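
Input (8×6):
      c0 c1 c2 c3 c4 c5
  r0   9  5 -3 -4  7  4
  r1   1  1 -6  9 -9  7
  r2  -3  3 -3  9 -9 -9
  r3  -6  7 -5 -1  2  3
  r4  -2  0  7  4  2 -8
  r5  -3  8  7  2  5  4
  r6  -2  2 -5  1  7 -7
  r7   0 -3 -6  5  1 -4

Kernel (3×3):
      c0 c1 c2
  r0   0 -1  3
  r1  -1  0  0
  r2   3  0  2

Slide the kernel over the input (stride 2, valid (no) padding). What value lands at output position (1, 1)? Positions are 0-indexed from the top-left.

-6

The receptive field on the input at this output position is [-3 9 -9 / -5 -1 2 / 7 4 2]. Elementwise product with the kernel and sum: 9·-1 + -9·3 + -5·-1 + 7·3 + 2·2.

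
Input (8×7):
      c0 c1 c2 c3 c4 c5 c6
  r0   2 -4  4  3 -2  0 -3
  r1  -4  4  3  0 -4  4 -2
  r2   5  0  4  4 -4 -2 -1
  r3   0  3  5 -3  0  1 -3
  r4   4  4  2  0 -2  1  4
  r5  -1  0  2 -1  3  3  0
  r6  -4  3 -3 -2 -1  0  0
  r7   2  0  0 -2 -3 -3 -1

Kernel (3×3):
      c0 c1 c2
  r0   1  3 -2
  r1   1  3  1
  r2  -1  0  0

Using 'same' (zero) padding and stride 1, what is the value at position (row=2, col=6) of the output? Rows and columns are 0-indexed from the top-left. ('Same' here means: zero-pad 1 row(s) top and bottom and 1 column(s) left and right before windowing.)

-8

The receptive field on the zero-padded input at this output position is [4 -2 0 / -2 -1 0 / 1 -3 0]. Elementwise product with the kernel and sum: 4·1 + -2·3 + 0·-2 + -2·1 + -1·3 + 0·1 + 1·-1.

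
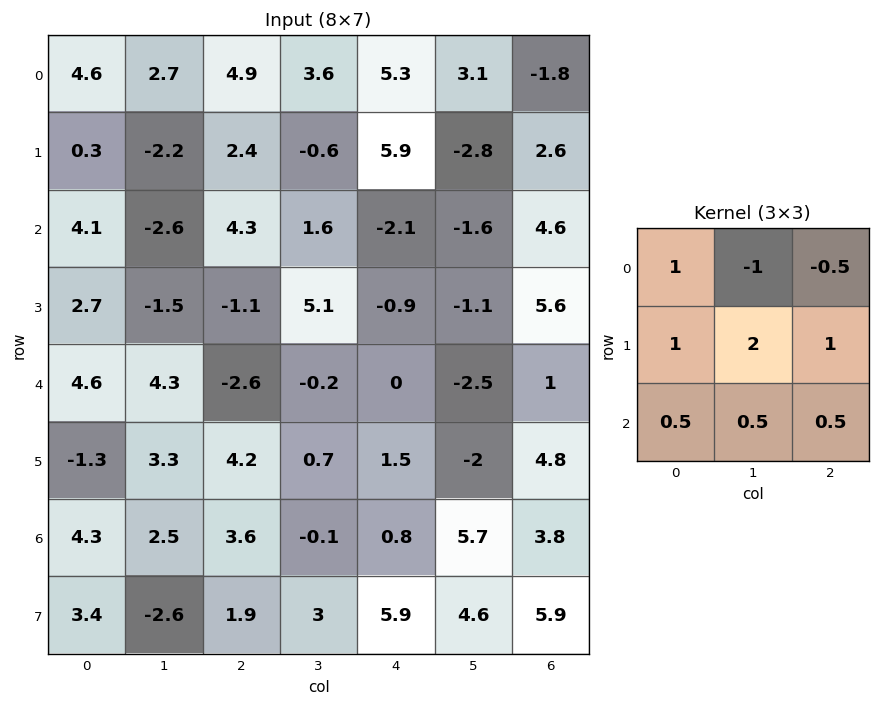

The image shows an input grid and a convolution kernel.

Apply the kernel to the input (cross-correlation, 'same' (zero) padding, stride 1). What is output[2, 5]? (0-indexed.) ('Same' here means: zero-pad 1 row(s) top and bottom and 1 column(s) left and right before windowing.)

8.5

The receptive field on the zero-padded input at this output position is [5.9 -2.8 2.6 / -2.1 -1.6 4.6 / -0.9 -1.1 5.6]. Elementwise product with the kernel and sum: 5.9·1 + -2.8·-1 + 2.6·-0.5 + -2.1·1 + -1.6·2 + 4.6·1 + -0.9·0.5 + -1.1·0.5 + 5.6·0.5.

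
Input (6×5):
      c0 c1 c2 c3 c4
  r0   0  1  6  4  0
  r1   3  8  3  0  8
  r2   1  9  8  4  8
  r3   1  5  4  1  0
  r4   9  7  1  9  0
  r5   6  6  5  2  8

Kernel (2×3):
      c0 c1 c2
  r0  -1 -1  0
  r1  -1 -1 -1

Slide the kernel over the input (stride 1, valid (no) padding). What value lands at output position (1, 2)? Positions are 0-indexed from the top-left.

-23

The receptive field on the input at this output position is [3 0 8 / 8 4 8]. Elementwise product with the kernel and sum: 3·-1 + 0·-1 + 8·-1 + 4·-1 + 8·-1.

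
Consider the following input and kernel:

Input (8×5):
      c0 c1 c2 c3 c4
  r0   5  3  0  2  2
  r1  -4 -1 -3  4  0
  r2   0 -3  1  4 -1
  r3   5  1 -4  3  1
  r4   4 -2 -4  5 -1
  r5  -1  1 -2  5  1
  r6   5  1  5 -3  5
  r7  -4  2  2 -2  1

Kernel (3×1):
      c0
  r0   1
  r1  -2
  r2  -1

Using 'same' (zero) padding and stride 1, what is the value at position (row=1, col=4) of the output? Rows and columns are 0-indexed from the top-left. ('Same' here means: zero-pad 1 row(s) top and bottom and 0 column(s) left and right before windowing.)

The receptive field on the zero-padded input at this output position is [2 / 0 / -1]. Elementwise product with the kernel and sum: 2·1 + 0·-2 + -1·-1.

3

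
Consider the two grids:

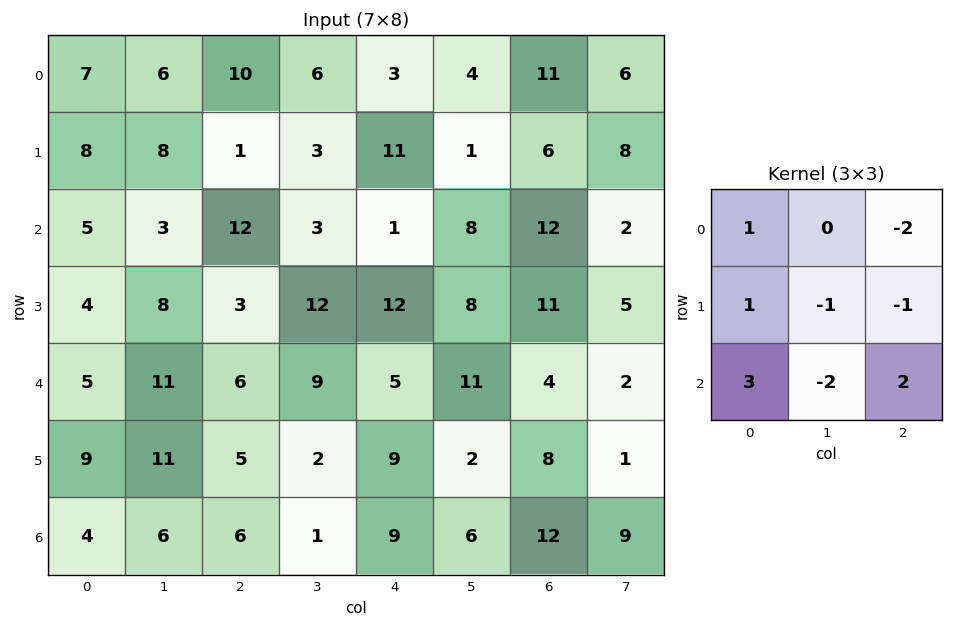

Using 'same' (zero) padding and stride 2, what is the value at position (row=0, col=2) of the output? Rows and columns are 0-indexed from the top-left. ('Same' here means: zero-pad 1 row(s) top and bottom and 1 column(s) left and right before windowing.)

The receptive field on the zero-padded input at this output position is [0 0 0 / 6 3 4 / 3 11 1]. Elementwise product with the kernel and sum: 0·1 + 0·-2 + 6·1 + 3·-1 + 4·-1 + 3·3 + 11·-2 + 1·2.

-12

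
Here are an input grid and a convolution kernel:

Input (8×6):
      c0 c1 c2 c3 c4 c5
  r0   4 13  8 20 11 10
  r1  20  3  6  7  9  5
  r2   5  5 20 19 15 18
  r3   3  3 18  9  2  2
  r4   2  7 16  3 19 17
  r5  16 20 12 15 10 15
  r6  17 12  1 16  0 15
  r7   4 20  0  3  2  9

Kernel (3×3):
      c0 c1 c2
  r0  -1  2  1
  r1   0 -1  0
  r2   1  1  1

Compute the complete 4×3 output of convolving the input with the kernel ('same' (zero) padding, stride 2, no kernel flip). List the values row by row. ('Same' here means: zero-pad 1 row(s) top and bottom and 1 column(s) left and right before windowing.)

19 8 10
44 26 14
43 73 18
59 41 34

Output[0,0]: The receptive field on the zero-padded input at this output position is [0 0 0 / 0 4 13 / 0 20 3]. Elementwise product with the kernel and sum: 0·-1 + 0·2 + 0·1 + 4·-1 + 0·1 + 20·1 + 3·1.
Output[0,1]: The receptive field on the zero-padded input at this output position is [0 0 0 / 13 8 20 / 3 6 7]. Elementwise product with the kernel and sum: 0·-1 + 0·2 + 0·1 + 8·-1 + 3·1 + 6·1 + 7·1.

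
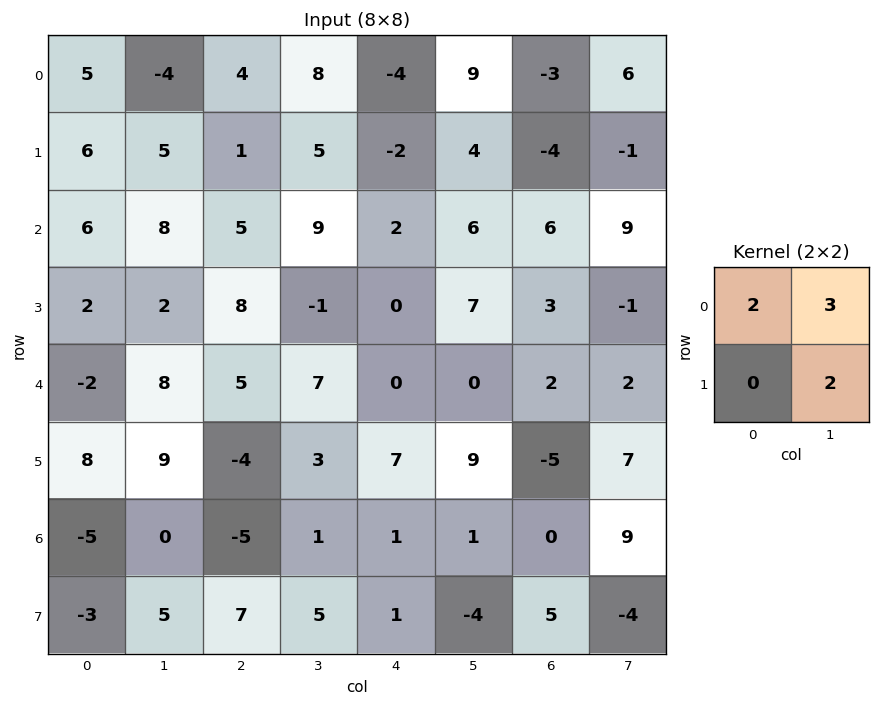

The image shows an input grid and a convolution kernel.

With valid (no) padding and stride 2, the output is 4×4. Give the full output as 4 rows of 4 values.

Output[0,0]: The receptive field on the input at this output position is [5 -4 / 6 5]. Elementwise product with the kernel and sum: 5·2 + -4·3 + 5·2.

8 42 27 10
40 35 36 37
38 37 18 24
0 3 -3 19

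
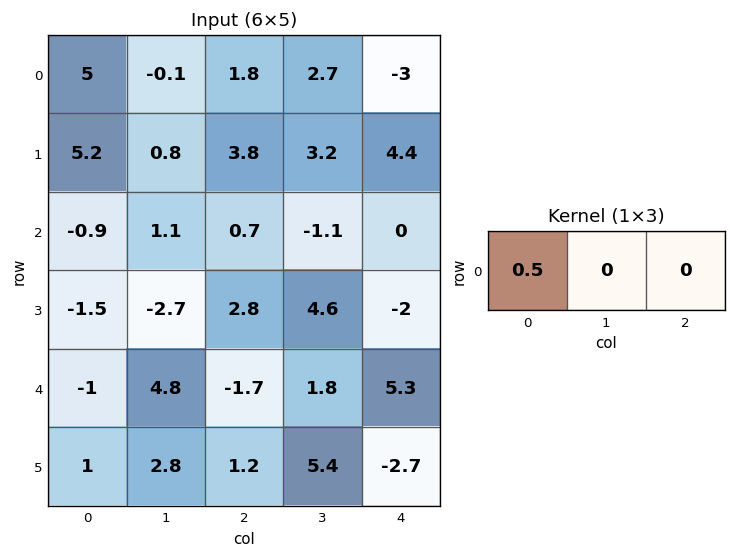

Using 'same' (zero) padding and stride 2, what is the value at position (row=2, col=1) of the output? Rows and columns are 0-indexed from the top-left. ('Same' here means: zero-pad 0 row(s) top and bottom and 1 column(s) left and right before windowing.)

2.4

The receptive field on the zero-padded input at this output position is [4.8 -1.7 1.8]. Elementwise product with the kernel and sum: 4.8·0.5.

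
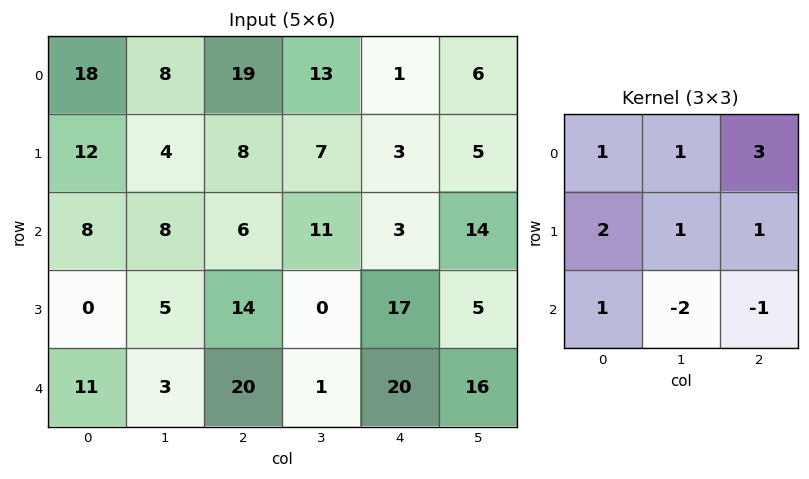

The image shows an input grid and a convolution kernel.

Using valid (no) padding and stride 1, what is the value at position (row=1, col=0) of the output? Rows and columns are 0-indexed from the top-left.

46

The receptive field on the input at this output position is [12 4 8 / 8 8 6 / 0 5 14]. Elementwise product with the kernel and sum: 12·1 + 4·1 + 8·3 + 8·2 + 8·1 + 6·1 + 0·1 + 5·-2 + 14·-1.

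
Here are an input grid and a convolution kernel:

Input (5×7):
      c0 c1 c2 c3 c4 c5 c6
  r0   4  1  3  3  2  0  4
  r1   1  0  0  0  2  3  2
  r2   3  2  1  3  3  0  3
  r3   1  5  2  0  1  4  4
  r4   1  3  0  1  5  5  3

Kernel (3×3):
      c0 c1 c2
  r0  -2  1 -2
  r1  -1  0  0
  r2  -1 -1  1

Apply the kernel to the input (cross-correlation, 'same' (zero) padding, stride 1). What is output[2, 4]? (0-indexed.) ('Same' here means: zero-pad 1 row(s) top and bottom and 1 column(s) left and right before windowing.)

-4

The receptive field on the zero-padded input at this output position is [0 2 3 / 3 3 0 / 0 1 4]. Elementwise product with the kernel and sum: 0·-2 + 2·1 + 3·-2 + 3·-1 + 0·-1 + 1·-1 + 4·1.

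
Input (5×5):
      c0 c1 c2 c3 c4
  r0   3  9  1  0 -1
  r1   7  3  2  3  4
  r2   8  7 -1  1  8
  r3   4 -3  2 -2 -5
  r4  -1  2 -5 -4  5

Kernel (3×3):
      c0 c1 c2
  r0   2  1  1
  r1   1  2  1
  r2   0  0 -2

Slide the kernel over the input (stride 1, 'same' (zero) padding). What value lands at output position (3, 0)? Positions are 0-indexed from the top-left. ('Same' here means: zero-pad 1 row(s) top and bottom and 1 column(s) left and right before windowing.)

The receptive field on the zero-padded input at this output position is [0 8 7 / 0 4 -3 / 0 -1 2]. Elementwise product with the kernel and sum: 0·2 + 8·1 + 7·1 + 0·1 + 4·2 + -3·1 + 2·-2.

16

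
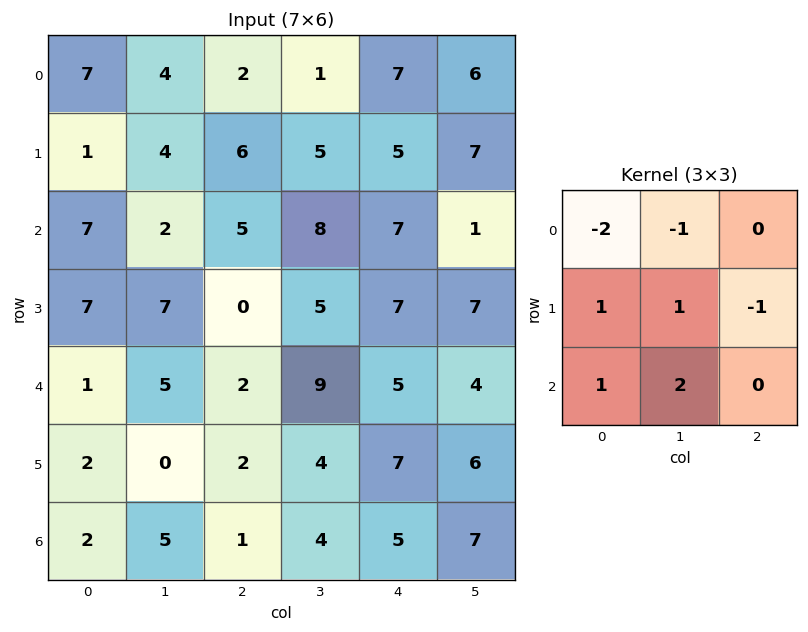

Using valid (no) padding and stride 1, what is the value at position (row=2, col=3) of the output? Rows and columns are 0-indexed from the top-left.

1

The receptive field on the input at this output position is [8 7 1 / 5 7 7 / 9 5 4]. Elementwise product with the kernel and sum: 8·-2 + 7·-1 + 5·1 + 7·1 + 7·-1 + 9·1 + 5·2.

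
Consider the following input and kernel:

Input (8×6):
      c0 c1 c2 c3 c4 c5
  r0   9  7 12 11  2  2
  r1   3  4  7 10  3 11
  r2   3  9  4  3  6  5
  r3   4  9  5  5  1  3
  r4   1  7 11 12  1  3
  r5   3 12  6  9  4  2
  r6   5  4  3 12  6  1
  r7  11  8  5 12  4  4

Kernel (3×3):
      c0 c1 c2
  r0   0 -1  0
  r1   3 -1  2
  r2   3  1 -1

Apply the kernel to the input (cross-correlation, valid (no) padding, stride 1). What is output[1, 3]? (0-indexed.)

23

The receptive field on the input at this output position is [10 3 11 / 3 6 5 / 5 1 3]. Elementwise product with the kernel and sum: 3·-1 + 3·3 + 6·-1 + 5·2 + 5·3 + 1·1 + 3·-1.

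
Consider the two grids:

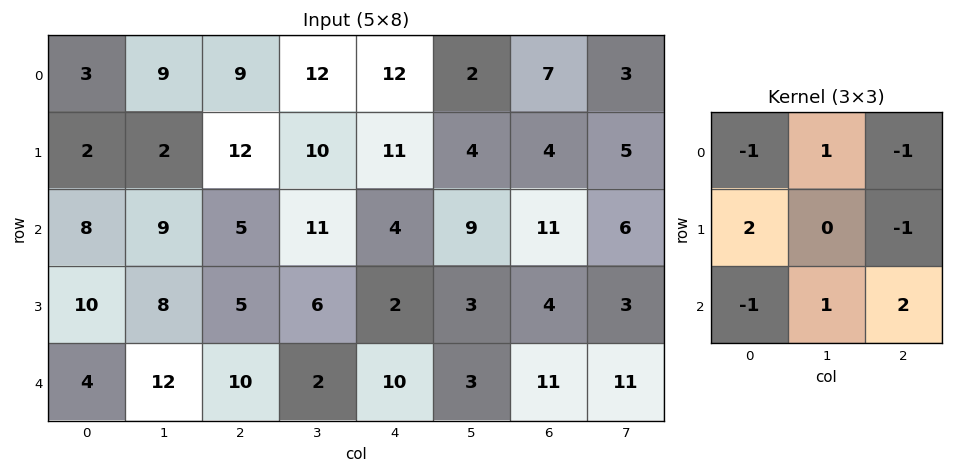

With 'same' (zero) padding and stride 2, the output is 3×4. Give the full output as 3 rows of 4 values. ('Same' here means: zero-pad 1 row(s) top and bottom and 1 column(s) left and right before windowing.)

Output[0,0]: The receptive field on the zero-padded input at this output position is [0 0 0 / 0 3 9 / 0 2 2]. Elementwise product with the kernel and sum: 0·-1 + 0·1 + 0·-1 + 0·2 + 9·-1 + 0·-1 + 2·1 + 2·2.

-3 36 31 11
17 16 12 14
-10 13 -6 -7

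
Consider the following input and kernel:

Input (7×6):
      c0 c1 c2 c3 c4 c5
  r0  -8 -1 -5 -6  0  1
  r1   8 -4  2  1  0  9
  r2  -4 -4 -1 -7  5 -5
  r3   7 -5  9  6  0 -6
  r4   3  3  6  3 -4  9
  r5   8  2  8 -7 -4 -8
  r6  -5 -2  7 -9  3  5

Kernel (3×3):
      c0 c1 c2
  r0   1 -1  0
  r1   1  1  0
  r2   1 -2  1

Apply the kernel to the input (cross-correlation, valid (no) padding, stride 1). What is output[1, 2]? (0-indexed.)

The receptive field on the input at this output position is [2 1 0 / -1 -7 5 / 9 6 0]. Elementwise product with the kernel and sum: 2·1 + 1·-1 + -1·1 + -7·1 + 9·1 + 6·-2 + 0·1.

-10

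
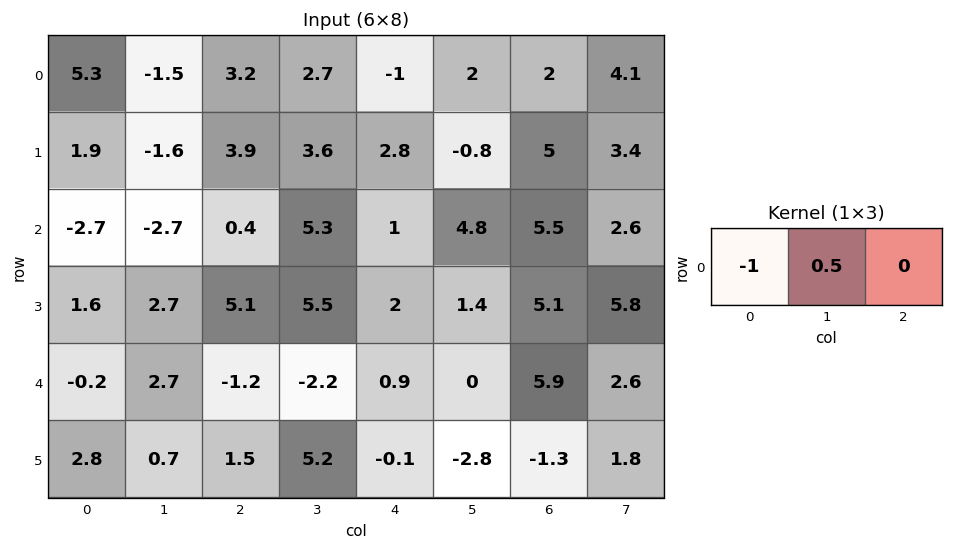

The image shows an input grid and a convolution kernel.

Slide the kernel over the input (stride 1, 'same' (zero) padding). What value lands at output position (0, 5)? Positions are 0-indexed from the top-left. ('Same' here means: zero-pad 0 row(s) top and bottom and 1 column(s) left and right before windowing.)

The receptive field on the zero-padded input at this output position is [-1 2 2]. Elementwise product with the kernel and sum: -1·-1 + 2·0.5.

2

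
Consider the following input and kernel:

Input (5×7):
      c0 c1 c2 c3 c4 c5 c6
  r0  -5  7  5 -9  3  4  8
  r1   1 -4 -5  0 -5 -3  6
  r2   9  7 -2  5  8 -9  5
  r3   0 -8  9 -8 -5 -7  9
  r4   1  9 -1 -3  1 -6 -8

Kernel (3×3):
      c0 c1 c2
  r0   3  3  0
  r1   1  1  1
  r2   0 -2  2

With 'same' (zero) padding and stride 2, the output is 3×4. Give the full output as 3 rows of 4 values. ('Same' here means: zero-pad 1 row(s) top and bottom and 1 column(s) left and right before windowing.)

Output[0,0]: The receptive field on the zero-padded input at this output position is [0 0 0 / 0 -5 7 / 0 1 -4]. Elementwise product with the kernel and sum: 0·3 + 0·3 + 0·1 + -5·1 + 7·1 + 1·-2 + -4·2.
Output[0,1]: The receptive field on the zero-padded input at this output position is [0 0 0 / 7 5 -9 / -4 -5 0]. Elementwise product with the kernel and sum: 0·3 + 0·3 + 7·1 + 5·1 + -9·1 + -5·-2 + 0·2.

-8 13 2 0
3 -51 -15 -13
10 8 -47 -8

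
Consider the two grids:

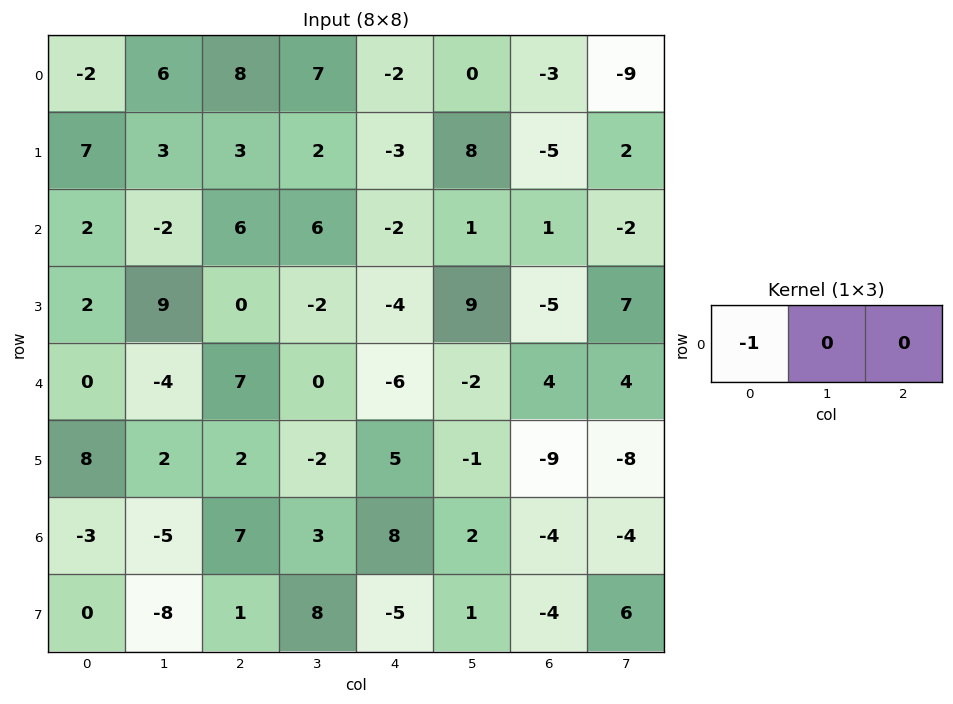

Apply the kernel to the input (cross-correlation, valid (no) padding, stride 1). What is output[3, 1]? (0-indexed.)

-9

The receptive field on the input at this output position is [9 0 -2]. Elementwise product with the kernel and sum: 9·-1.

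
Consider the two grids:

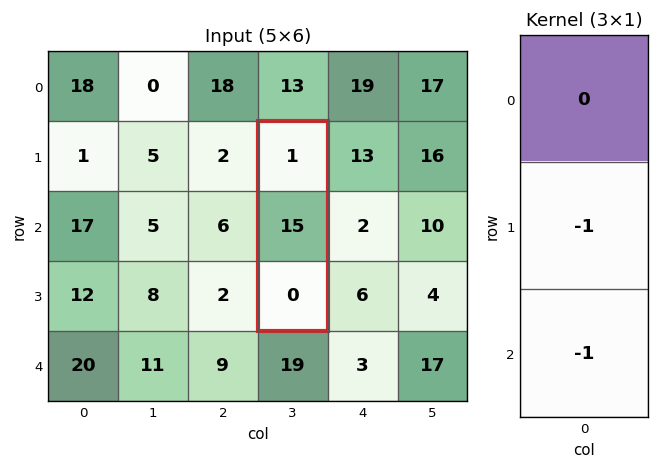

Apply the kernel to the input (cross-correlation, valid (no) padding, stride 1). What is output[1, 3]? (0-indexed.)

-15

The receptive field on the input at this output position is [1 / 15 / 0]. Elementwise product with the kernel and sum: 15·-1 + 0·-1.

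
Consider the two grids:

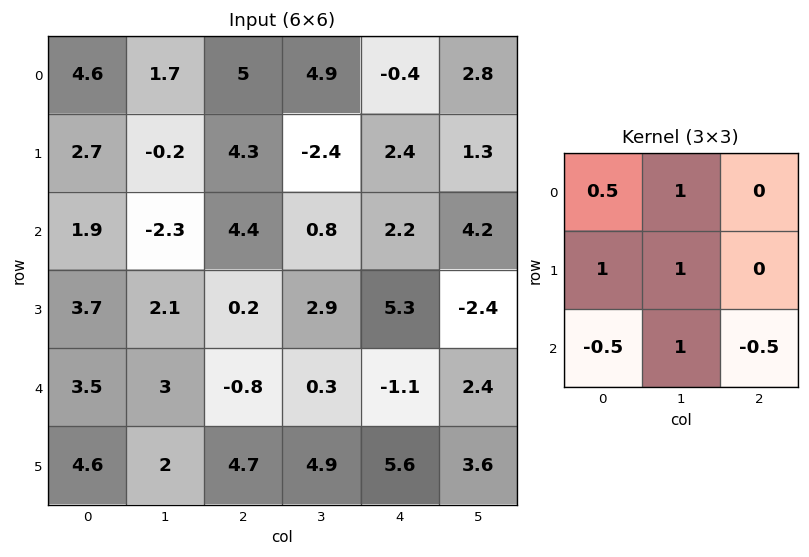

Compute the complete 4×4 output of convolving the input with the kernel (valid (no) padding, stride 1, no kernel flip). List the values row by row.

1.05 15.1 6.8 1.75
0.9 4 5.1 9.25
6.1 3.1 7.35 8.35
7.8 4.7 2.25 7.3

Output[0,0]: The receptive field on the input at this output position is [4.6 1.7 5 / 2.7 -0.2 4.3 / 1.9 -2.3 4.4]. Elementwise product with the kernel and sum: 4.6·0.5 + 1.7·1 + 2.7·1 + -0.2·1 + 1.9·-0.5 + -2.3·1 + 4.4·-0.5.
Output[0,1]: The receptive field on the input at this output position is [1.7 5 4.9 / -0.2 4.3 -2.4 / -2.3 4.4 0.8]. Elementwise product with the kernel and sum: 1.7·0.5 + 5·1 + -0.2·1 + 4.3·1 + -2.3·-0.5 + 4.4·1 + 0.8·-0.5.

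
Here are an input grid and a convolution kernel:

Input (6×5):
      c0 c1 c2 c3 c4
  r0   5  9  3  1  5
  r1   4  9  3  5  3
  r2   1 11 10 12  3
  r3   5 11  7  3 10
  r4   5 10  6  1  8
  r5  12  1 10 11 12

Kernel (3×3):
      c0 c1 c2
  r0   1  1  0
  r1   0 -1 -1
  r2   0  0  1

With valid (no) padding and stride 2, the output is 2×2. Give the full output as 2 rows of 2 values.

Output[0,0]: The receptive field on the input at this output position is [5 9 3 / 4 9 3 / 1 11 10]. Elementwise product with the kernel and sum: 5·1 + 9·1 + 9·-1 + 3·-1 + 10·1.
Output[0,1]: The receptive field on the input at this output position is [3 1 5 / 3 5 3 / 10 12 3]. Elementwise product with the kernel and sum: 3·1 + 1·1 + 5·-1 + 3·-1 + 3·1.

12 -1
0 17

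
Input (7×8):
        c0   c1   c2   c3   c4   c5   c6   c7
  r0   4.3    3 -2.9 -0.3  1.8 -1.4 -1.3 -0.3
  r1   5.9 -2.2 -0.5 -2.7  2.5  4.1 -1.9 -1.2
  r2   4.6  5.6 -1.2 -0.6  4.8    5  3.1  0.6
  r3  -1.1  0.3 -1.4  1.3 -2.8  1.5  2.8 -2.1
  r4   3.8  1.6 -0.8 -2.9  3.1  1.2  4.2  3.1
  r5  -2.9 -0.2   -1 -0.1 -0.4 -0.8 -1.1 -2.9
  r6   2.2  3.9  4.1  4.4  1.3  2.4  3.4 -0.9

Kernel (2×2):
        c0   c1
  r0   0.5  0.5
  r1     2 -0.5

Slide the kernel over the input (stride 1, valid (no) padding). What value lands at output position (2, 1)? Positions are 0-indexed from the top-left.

3.5

The receptive field on the input at this output position is [5.6 -1.2 / 0.3 -1.4]. Elementwise product with the kernel and sum: 5.6·0.5 + -1.2·0.5 + 0.3·2 + -1.4·-0.5.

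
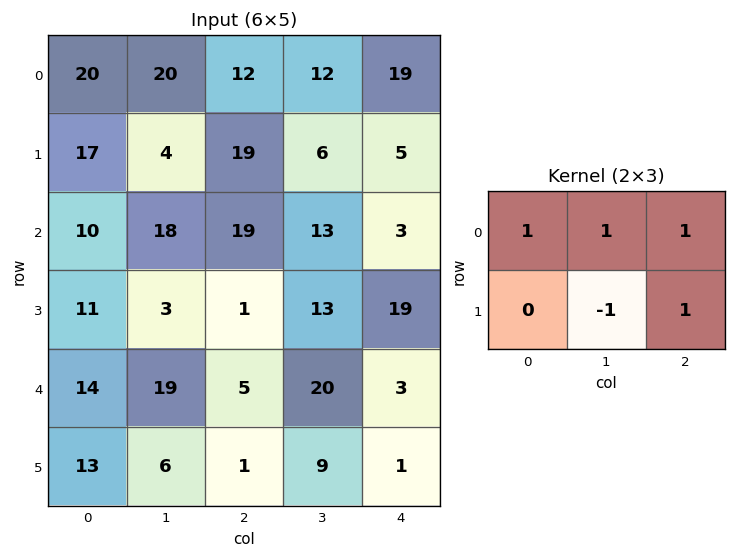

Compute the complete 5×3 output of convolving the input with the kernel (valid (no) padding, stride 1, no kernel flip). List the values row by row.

Output[0,0]: The receptive field on the input at this output position is [20 20 12 / 17 4 19]. Elementwise product with the kernel and sum: 20·1 + 20·1 + 12·1 + 4·-1 + 19·1.
Output[0,1]: The receptive field on the input at this output position is [20 12 12 / 4 19 6]. Elementwise product with the kernel and sum: 20·1 + 12·1 + 12·1 + 19·-1 + 6·1.

67 31 42
41 23 20
45 62 41
1 32 16
33 52 20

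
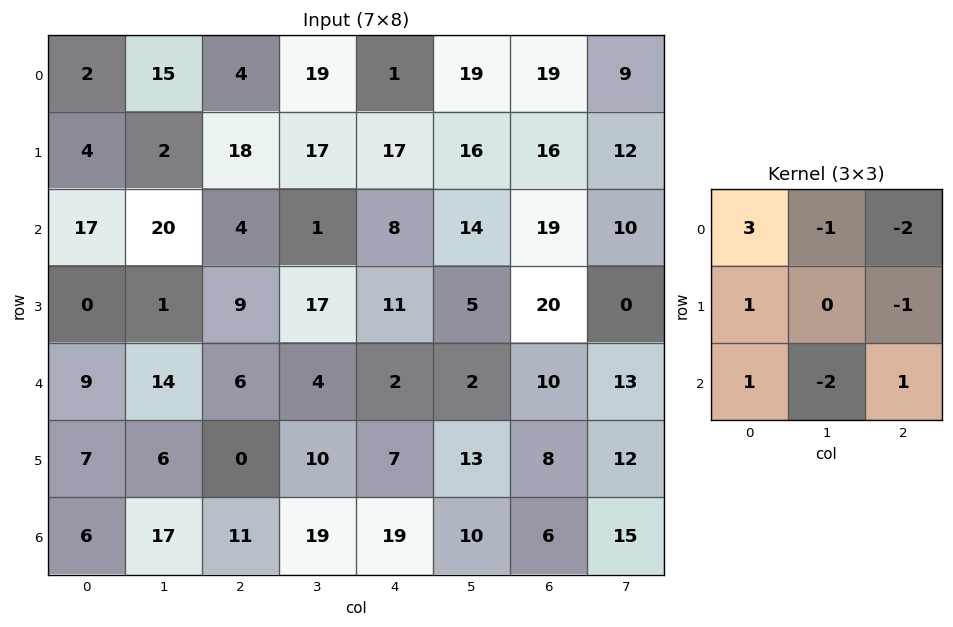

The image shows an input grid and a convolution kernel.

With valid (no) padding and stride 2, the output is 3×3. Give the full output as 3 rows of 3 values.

-50 2 -54
1 -7 -29
-9 -5 -12

Output[0,0]: The receptive field on the input at this output position is [2 15 4 / 4 2 18 / 17 20 4]. Elementwise product with the kernel and sum: 2·3 + 15·-1 + 4·-2 + 4·1 + 18·-1 + 17·1 + 20·-2 + 4·1.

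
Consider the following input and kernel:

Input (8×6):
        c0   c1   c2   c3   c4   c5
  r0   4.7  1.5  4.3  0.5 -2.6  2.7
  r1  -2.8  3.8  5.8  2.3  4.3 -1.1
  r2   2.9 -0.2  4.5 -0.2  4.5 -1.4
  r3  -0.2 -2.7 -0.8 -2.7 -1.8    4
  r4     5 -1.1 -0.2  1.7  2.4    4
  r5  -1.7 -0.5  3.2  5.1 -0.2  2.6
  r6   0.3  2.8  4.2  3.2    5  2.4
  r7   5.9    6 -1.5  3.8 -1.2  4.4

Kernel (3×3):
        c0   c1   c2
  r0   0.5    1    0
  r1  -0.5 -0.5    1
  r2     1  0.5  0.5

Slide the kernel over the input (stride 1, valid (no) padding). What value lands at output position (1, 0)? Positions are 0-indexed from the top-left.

The receptive field on the input at this output position is [-2.8 3.8 5.8 / 2.9 -0.2 4.5 / -0.2 -2.7 -0.8]. Elementwise product with the kernel and sum: -2.8·0.5 + 3.8·1 + 2.9·-0.5 + -0.2·-0.5 + 4.5·1 + -0.2·1 + -2.7·0.5 + -0.8·0.5.

3.6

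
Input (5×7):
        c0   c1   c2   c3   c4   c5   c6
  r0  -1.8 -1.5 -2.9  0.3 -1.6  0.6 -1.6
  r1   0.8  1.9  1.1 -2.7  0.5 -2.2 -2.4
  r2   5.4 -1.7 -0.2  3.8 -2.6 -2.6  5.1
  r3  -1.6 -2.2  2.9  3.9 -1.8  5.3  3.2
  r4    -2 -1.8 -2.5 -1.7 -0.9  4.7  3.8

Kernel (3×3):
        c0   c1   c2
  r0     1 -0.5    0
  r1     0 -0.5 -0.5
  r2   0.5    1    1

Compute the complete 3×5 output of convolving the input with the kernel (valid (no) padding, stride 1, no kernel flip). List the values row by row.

-1.75 3.5 -0.85 -1.35 1.6
0.7 5.25 5.4 5.1 7.95
0.6 -10.1 -7 6.3 2.5

Output[0,0]: The receptive field on the input at this output position is [-1.8 -1.5 -2.9 / 0.8 1.9 1.1 / 5.4 -1.7 -0.2]. Elementwise product with the kernel and sum: -1.8·1 + -1.5·-0.5 + 1.9·-0.5 + 1.1·-0.5 + 5.4·0.5 + -1.7·1 + -0.2·1.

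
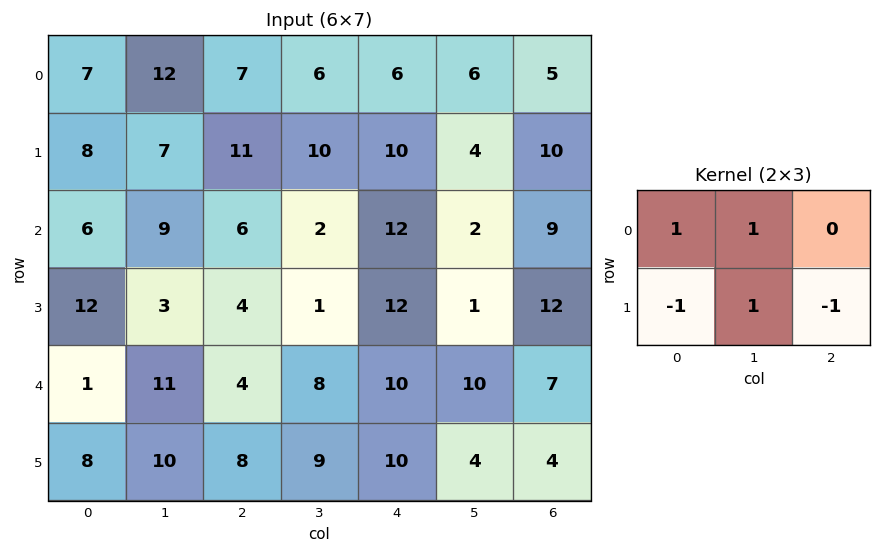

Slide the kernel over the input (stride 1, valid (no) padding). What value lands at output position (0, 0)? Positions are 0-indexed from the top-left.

The receptive field on the input at this output position is [7 12 7 / 8 7 11]. Elementwise product with the kernel and sum: 7·1 + 12·1 + 8·-1 + 7·1 + 11·-1.

7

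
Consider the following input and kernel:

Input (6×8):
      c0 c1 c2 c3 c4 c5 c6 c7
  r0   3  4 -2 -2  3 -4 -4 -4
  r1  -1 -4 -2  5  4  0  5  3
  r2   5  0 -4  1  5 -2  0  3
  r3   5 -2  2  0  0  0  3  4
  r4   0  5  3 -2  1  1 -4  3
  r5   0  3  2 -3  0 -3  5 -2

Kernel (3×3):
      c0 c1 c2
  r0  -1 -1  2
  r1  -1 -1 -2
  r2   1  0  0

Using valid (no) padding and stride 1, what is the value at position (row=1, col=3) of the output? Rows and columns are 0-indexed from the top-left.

-11

The receptive field on the input at this output position is [5 4 0 / 1 5 -2 / 0 0 0]. Elementwise product with the kernel and sum: 5·-1 + 4·-1 + 0·2 + 1·-1 + 5·-1 + -2·-2 + 0·1.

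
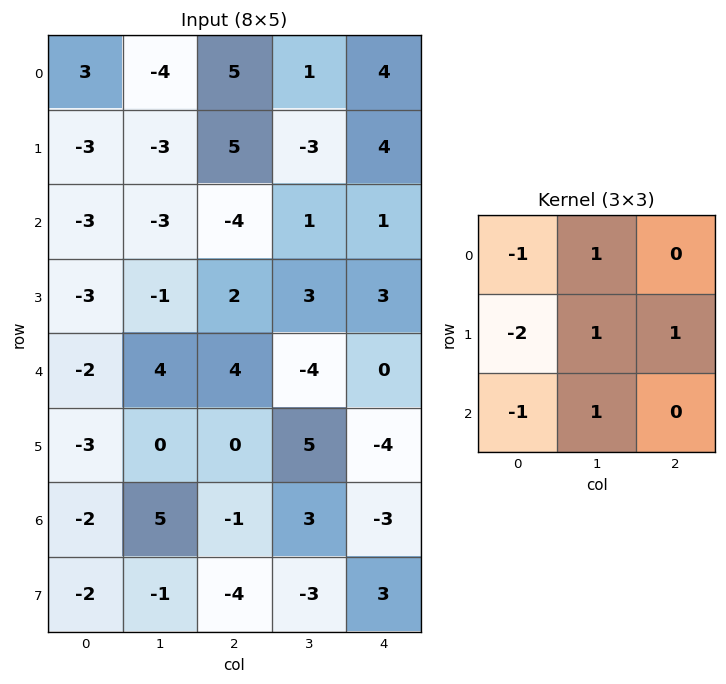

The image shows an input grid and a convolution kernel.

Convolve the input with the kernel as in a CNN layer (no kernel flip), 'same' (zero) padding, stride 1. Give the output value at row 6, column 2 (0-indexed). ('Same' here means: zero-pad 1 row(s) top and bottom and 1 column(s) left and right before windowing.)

The receptive field on the zero-padded input at this output position is [0 0 5 / 5 -1 3 / -1 -4 -3]. Elementwise product with the kernel and sum: 0·-1 + 0·1 + 5·-2 + -1·1 + 3·1 + -1·-1 + -4·1.

-11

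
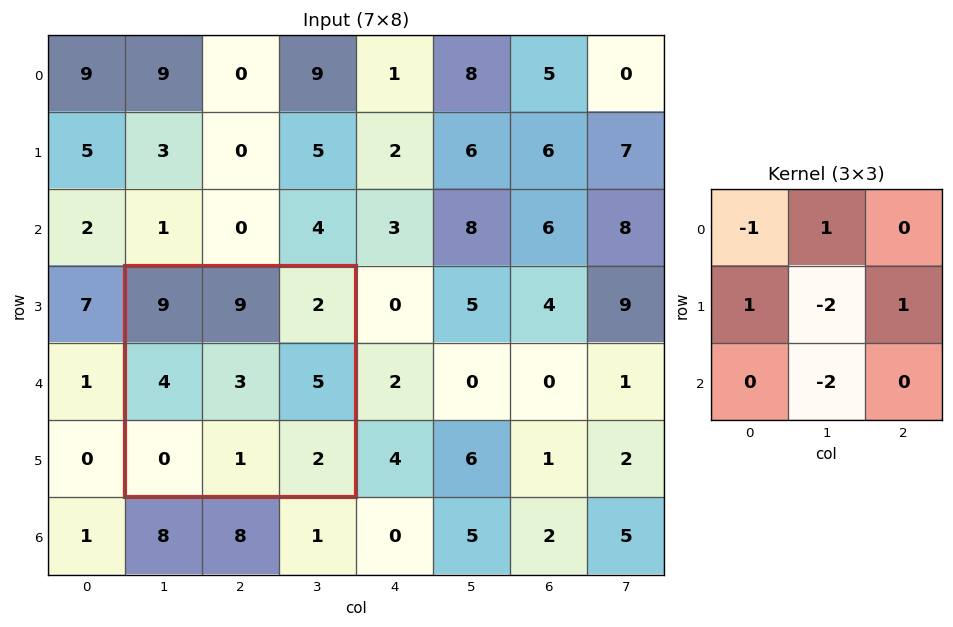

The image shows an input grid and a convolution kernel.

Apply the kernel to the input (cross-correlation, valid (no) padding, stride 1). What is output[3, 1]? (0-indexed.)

The receptive field on the input at this output position is [9 9 2 / 4 3 5 / 0 1 2]. Elementwise product with the kernel and sum: 9·-1 + 9·1 + 4·1 + 3·-2 + 5·1 + 1·-2.

1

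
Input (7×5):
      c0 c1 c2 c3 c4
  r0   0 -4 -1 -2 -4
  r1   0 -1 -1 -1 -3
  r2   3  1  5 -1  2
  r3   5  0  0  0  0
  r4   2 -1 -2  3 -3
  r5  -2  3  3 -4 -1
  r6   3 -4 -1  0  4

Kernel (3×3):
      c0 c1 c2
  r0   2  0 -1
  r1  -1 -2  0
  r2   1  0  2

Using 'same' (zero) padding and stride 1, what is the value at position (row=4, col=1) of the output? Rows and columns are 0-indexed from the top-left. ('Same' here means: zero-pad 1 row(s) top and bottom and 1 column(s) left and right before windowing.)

14

The receptive field on the zero-padded input at this output position is [5 0 0 / 2 -1 -2 / -2 3 3]. Elementwise product with the kernel and sum: 5·2 + 0·-1 + 2·-1 + -1·-2 + -2·1 + 3·2.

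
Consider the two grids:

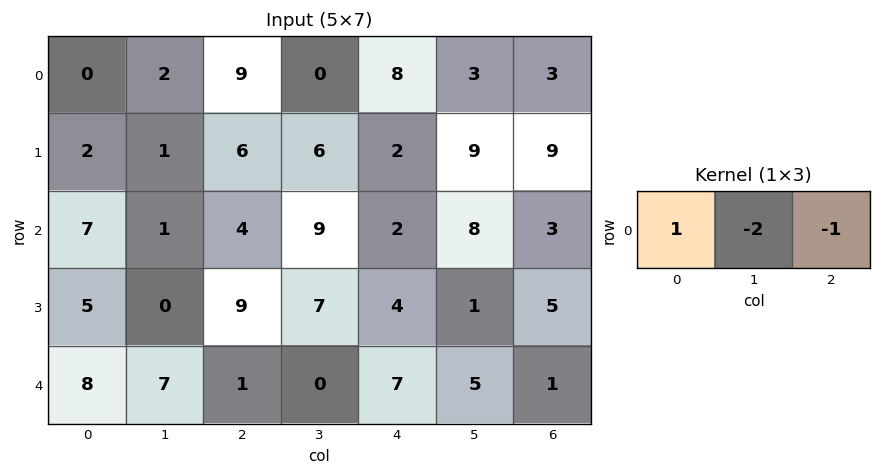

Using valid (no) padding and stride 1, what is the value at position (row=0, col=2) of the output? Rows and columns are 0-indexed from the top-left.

The receptive field on the input at this output position is [9 0 8]. Elementwise product with the kernel and sum: 9·1 + 0·-2 + 8·-1.

1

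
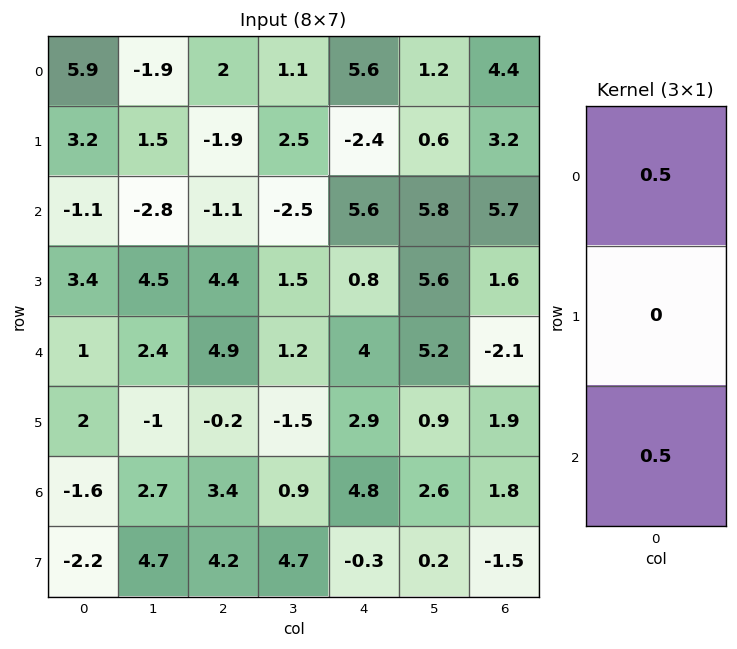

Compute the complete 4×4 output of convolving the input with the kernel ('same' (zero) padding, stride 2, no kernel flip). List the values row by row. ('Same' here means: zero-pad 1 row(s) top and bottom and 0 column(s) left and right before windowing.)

1.6 -0.95 -1.2 1.6
3.3 1.25 -0.8 2.4
2.7 2.1 1.85 1.75
-0.1 2 1.3 0.2

Output[0,0]: The receptive field on the zero-padded input at this output position is [0 / 5.9 / 3.2]. Elementwise product with the kernel and sum: 0·0.5 + 3.2·0.5.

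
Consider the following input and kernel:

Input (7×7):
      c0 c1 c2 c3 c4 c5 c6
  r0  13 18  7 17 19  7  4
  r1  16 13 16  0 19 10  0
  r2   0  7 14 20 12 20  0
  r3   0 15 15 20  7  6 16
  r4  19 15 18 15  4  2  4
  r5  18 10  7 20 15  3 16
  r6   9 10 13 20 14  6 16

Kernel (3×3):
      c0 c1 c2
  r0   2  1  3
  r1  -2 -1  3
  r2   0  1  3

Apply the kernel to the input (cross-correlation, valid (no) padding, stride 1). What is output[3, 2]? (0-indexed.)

The receptive field on the input at this output position is [15 20 7 / 18 15 4 / 7 20 15]. Elementwise product with the kernel and sum: 15·2 + 20·1 + 7·3 + 18·-2 + 15·-1 + 4·3 + 20·1 + 15·3.

97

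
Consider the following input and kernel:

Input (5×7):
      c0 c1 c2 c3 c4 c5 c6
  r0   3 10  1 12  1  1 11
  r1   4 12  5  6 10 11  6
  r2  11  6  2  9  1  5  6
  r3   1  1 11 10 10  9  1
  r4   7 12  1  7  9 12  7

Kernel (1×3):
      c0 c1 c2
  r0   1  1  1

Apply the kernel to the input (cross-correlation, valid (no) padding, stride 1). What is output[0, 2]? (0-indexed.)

The receptive field on the input at this output position is [1 12 1]. Elementwise product with the kernel and sum: 1·1 + 12·1 + 1·1.

14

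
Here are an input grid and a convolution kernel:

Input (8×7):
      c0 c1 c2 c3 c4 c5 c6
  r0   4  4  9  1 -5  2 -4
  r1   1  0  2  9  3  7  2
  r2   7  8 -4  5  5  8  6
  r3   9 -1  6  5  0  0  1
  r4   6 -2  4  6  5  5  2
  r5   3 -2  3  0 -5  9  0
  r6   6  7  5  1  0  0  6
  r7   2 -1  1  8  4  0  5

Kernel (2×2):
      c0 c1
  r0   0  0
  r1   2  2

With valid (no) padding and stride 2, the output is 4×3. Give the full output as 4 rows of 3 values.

2 22 20
16 22 0
2 6 8
2 18 8

Output[0,0]: The receptive field on the input at this output position is [4 4 / 1 0]. Elementwise product with the kernel and sum: 1·2 + 0·2.
Output[0,1]: The receptive field on the input at this output position is [9 1 / 2 9]. Elementwise product with the kernel and sum: 2·2 + 9·2.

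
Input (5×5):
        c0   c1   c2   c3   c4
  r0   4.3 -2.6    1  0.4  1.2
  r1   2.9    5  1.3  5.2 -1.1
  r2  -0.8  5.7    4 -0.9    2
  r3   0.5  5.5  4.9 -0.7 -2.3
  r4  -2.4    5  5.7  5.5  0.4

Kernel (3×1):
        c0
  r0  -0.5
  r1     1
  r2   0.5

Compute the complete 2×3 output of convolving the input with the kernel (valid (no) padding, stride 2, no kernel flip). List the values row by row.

0.35 2.8 -0.7
-0.3 5.75 -3.1

Output[0,0]: The receptive field on the input at this output position is [4.3 / 2.9 / -0.8]. Elementwise product with the kernel and sum: 4.3·-0.5 + 2.9·1 + -0.8·0.5.
Output[0,1]: The receptive field on the input at this output position is [1 / 1.3 / 4]. Elementwise product with the kernel and sum: 1·-0.5 + 1.3·1 + 4·0.5.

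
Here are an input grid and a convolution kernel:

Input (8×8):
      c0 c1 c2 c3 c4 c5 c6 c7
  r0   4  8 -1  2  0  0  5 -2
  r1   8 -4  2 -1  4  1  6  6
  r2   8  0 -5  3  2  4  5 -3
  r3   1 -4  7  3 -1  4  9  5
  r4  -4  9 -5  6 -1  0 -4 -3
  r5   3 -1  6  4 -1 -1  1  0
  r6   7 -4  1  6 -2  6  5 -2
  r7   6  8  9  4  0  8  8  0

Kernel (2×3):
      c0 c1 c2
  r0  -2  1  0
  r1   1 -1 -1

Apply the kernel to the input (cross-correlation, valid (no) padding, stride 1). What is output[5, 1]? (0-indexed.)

-3

The receptive field on the input at this output position is [-1 6 4 / -4 1 6]. Elementwise product with the kernel and sum: -1·-2 + 6·1 + -4·1 + 1·-1 + 6·-1.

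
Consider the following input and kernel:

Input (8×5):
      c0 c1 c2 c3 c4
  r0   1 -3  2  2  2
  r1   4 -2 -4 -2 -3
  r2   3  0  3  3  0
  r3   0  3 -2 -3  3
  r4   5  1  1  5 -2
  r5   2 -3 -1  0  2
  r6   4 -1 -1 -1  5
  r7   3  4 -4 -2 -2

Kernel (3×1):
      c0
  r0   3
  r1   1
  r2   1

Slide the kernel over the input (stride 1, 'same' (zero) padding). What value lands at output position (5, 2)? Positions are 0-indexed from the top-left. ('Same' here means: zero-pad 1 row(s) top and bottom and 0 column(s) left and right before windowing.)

1

The receptive field on the zero-padded input at this output position is [1 / -1 / -1]. Elementwise product with the kernel and sum: 1·3 + -1·1 + -1·1.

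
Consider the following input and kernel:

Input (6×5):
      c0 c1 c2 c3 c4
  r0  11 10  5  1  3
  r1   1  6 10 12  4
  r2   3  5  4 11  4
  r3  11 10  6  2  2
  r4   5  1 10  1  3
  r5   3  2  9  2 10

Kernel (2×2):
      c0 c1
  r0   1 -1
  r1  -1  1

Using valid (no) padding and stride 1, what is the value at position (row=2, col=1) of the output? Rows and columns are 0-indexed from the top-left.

-3

The receptive field on the input at this output position is [5 4 / 10 6]. Elementwise product with the kernel and sum: 5·1 + 4·-1 + 10·-1 + 6·1.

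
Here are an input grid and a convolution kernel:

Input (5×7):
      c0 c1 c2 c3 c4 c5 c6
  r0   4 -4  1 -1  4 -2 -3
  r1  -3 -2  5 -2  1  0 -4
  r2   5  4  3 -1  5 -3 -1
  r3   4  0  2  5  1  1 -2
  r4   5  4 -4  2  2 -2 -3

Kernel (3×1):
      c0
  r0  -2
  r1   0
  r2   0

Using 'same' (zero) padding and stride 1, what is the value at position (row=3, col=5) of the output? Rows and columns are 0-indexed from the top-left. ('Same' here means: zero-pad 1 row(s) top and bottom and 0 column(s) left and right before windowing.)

6

The receptive field on the zero-padded input at this output position is [-3 / 1 / -2]. Elementwise product with the kernel and sum: -3·-2.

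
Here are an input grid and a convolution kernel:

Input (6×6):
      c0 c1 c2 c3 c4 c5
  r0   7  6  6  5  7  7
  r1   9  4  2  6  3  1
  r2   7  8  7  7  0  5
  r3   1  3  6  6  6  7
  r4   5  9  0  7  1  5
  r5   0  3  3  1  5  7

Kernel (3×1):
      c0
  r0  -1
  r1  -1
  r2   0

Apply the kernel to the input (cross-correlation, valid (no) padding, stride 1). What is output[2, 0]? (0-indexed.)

The receptive field on the input at this output position is [7 / 1 / 5]. Elementwise product with the kernel and sum: 7·-1 + 1·-1.

-8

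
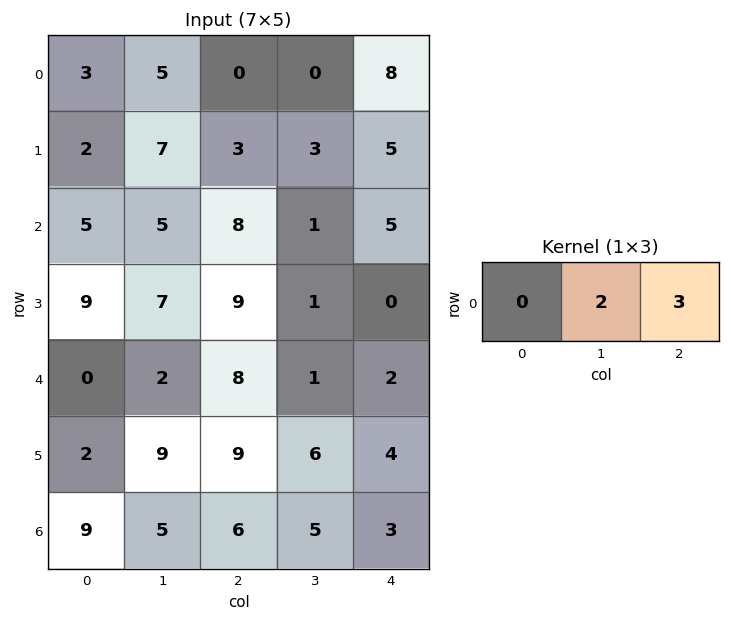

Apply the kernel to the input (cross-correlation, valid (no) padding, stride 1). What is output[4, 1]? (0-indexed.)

The receptive field on the input at this output position is [2 8 1]. Elementwise product with the kernel and sum: 8·2 + 1·3.

19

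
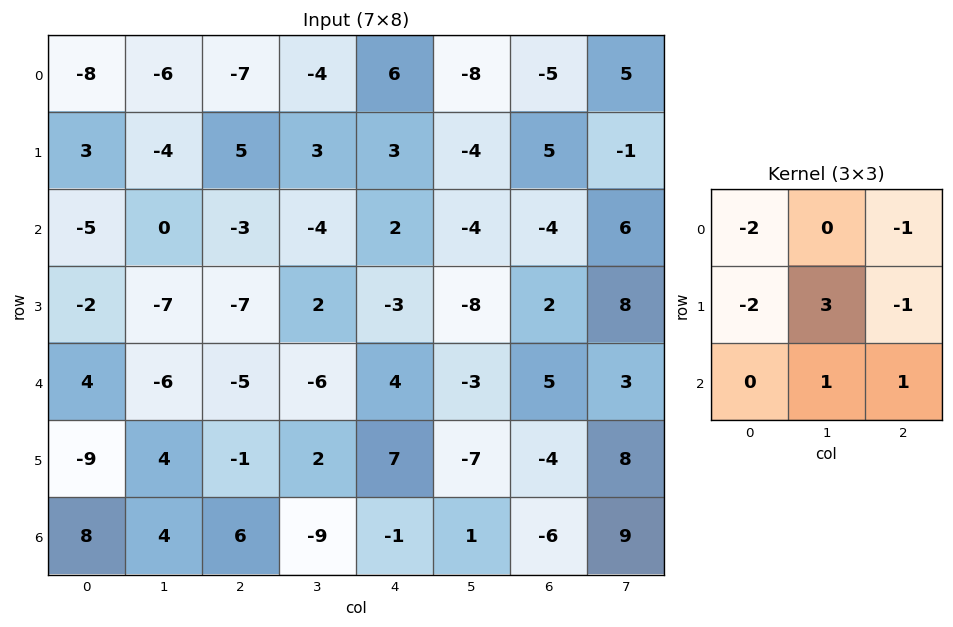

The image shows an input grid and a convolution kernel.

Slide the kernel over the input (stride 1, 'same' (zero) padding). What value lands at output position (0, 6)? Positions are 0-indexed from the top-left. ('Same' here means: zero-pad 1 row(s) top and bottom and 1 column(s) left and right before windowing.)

The receptive field on the zero-padded input at this output position is [0 0 0 / -8 -5 5 / -4 5 -1]. Elementwise product with the kernel and sum: 0·-2 + 0·-1 + -8·-2 + -5·3 + 5·-1 + 5·1 + -1·1.

0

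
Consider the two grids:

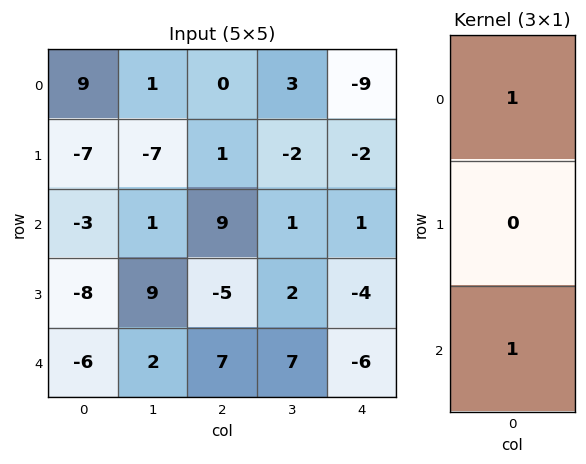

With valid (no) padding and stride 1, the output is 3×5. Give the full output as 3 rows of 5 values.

6 2 9 4 -8
-15 2 -4 0 -6
-9 3 16 8 -5

Output[0,0]: The receptive field on the input at this output position is [9 / -7 / -3]. Elementwise product with the kernel and sum: 9·1 + -3·1.
Output[0,1]: The receptive field on the input at this output position is [1 / -7 / 1]. Elementwise product with the kernel and sum: 1·1 + 1·1.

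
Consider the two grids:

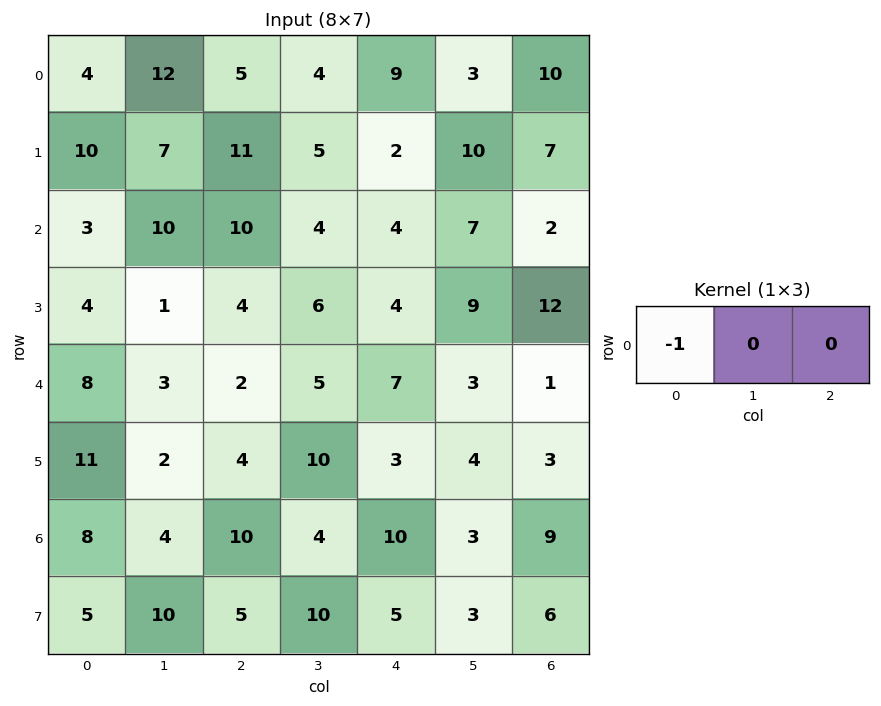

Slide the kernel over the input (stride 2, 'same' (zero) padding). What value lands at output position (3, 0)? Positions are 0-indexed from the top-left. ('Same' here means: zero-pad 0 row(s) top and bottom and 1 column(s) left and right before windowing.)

0

The receptive field on the zero-padded input at this output position is [0 8 4]. Elementwise product with the kernel and sum: 0·-1.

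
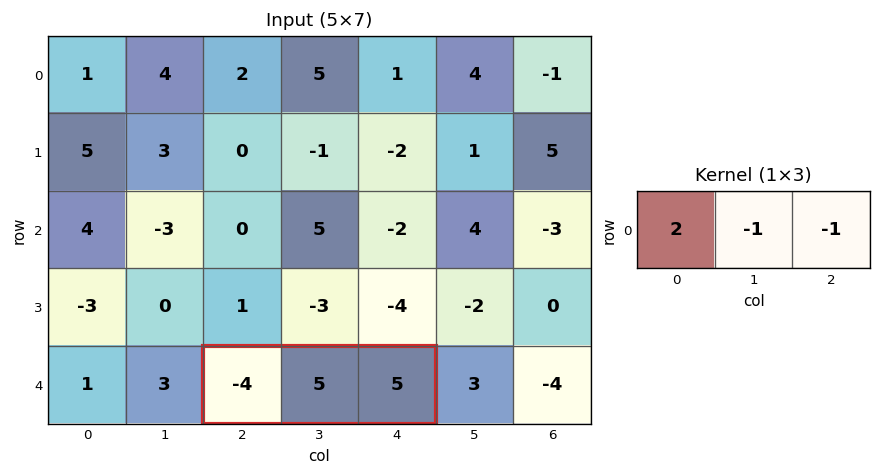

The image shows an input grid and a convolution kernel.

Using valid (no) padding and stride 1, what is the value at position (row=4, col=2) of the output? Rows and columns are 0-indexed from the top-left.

-18

The receptive field on the input at this output position is [-4 5 5]. Elementwise product with the kernel and sum: -4·2 + 5·-1 + 5·-1.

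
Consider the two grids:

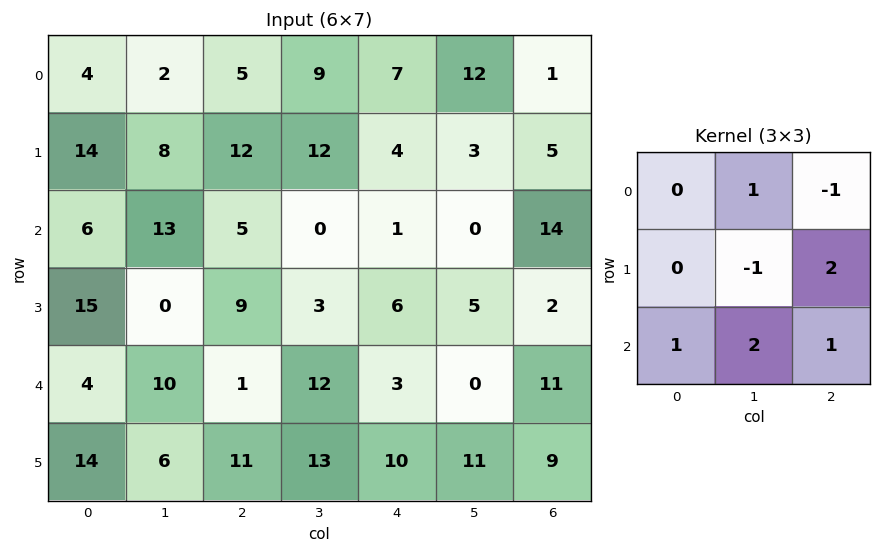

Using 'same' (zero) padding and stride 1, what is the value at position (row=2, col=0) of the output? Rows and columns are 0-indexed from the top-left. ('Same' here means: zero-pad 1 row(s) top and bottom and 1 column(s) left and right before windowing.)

The receptive field on the zero-padded input at this output position is [0 14 8 / 0 6 13 / 0 15 0]. Elementwise product with the kernel and sum: 14·1 + 8·-1 + 6·-1 + 13·2 + 0·1 + 15·2 + 0·1.

56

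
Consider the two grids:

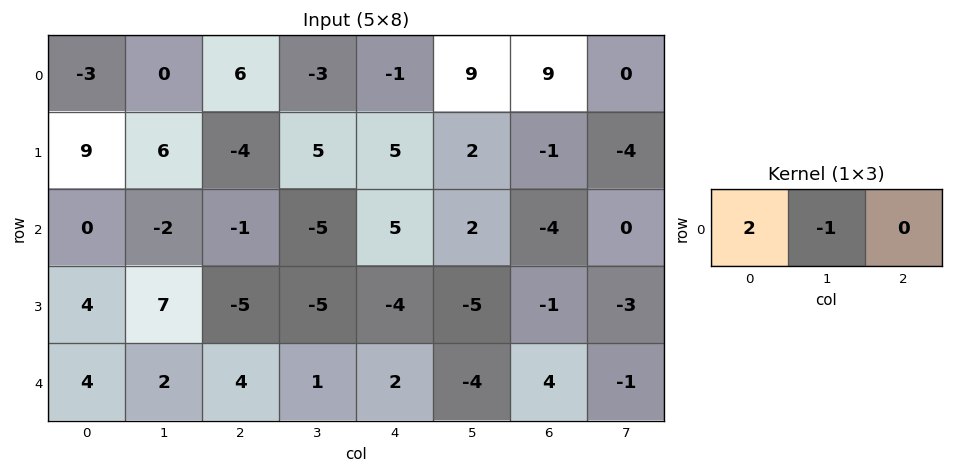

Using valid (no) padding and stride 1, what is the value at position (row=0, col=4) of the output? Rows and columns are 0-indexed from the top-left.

-11

The receptive field on the input at this output position is [-1 9 9]. Elementwise product with the kernel and sum: -1·2 + 9·-1.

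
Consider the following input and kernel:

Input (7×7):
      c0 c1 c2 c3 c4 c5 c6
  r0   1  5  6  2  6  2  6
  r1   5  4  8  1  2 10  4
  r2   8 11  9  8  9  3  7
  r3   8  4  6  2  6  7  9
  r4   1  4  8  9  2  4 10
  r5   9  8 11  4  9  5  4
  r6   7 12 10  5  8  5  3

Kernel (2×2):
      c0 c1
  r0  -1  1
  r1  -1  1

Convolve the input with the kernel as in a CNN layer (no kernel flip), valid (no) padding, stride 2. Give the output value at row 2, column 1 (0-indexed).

The receptive field on the input at this output position is [8 9 / 11 4]. Elementwise product with the kernel and sum: 8·-1 + 9·1 + 11·-1 + 4·1.

-6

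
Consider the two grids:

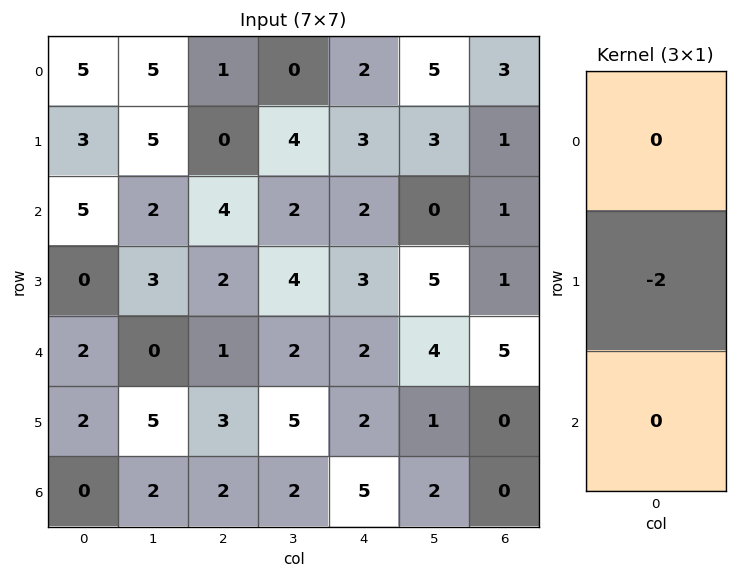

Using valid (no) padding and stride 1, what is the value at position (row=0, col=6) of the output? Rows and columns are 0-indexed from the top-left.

-2

The receptive field on the input at this output position is [3 / 1 / 1]. Elementwise product with the kernel and sum: 1·-2.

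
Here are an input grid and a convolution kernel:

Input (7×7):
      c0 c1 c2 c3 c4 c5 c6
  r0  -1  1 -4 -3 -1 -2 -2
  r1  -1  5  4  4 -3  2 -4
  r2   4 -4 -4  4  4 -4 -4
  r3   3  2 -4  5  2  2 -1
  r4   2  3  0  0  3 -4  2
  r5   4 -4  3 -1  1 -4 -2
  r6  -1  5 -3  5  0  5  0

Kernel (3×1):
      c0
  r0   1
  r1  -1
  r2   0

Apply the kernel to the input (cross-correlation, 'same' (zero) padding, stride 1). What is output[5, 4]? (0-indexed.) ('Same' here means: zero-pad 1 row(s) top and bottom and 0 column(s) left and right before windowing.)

The receptive field on the zero-padded input at this output position is [3 / 1 / 0]. Elementwise product with the kernel and sum: 3·1 + 1·-1.

2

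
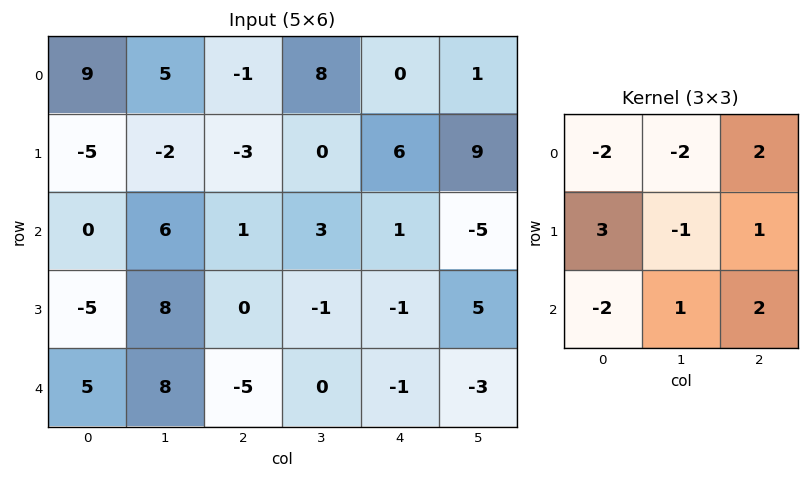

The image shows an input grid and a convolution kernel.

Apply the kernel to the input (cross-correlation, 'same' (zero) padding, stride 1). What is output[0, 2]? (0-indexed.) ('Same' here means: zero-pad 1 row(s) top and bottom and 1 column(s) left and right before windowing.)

The receptive field on the zero-padded input at this output position is [0 0 0 / 5 -1 8 / -2 -3 0]. Elementwise product with the kernel and sum: 0·-2 + 0·-2 + 0·2 + 5·3 + -1·-1 + 8·1 + -2·-2 + -3·1 + 0·2.

25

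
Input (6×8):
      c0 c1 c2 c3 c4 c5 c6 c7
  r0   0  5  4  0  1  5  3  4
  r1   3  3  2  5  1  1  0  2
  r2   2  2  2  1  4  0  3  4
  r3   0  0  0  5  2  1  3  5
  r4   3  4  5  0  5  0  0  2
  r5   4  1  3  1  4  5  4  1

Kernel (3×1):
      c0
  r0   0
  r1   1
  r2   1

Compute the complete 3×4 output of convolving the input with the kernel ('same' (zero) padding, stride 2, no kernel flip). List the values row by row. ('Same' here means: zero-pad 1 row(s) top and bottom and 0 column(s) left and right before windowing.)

Output[0,0]: The receptive field on the zero-padded input at this output position is [0 / 0 / 3]. Elementwise product with the kernel and sum: 0·1 + 3·1.
Output[0,1]: The receptive field on the zero-padded input at this output position is [0 / 4 / 2]. Elementwise product with the kernel and sum: 4·1 + 2·1.

3 6 2 3
2 2 6 6
7 8 9 4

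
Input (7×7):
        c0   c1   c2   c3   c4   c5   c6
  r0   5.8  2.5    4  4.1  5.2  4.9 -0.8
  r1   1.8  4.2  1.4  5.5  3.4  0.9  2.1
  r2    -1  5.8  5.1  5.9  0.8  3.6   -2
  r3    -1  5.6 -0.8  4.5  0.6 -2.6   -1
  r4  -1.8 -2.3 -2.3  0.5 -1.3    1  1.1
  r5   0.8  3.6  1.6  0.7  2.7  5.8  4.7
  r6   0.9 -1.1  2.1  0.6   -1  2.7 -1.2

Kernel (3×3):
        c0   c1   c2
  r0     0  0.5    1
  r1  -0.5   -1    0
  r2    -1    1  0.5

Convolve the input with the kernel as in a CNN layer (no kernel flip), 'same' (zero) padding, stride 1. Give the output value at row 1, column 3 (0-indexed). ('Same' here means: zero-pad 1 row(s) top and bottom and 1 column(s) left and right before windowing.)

2.25

The receptive field on the zero-padded input at this output position is [4 4.1 5.2 / 1.4 5.5 3.4 / 5.1 5.9 0.8]. Elementwise product with the kernel and sum: 4.1·0.5 + 5.2·1 + 1.4·-0.5 + 5.5·-1 + 5.1·-1 + 5.9·1 + 0.8·0.5.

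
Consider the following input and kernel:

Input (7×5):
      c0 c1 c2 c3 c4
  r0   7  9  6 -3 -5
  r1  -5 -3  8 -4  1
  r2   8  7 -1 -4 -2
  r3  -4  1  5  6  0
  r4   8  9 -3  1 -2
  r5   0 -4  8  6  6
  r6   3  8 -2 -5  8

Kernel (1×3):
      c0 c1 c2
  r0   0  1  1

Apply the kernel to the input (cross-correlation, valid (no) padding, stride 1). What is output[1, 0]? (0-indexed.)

The receptive field on the input at this output position is [-5 -3 8]. Elementwise product with the kernel and sum: -3·1 + 8·1.

5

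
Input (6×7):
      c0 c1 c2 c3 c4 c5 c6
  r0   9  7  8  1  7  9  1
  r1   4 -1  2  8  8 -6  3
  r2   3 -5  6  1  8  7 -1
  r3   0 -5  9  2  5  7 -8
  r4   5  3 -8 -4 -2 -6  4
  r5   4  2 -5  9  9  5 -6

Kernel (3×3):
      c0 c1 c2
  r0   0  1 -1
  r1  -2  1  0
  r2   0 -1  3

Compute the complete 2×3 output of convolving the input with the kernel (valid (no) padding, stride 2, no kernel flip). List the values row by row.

Output[0,0]: The receptive field on the input at this output position is [9 7 8 / 4 -1 2 / 3 -5 6]. Elementwise product with the kernel and sum: 7·1 + 8·-1 + 4·-2 + -1·1 + -5·-1 + 6·3.

13 21 -24
-43 -25 23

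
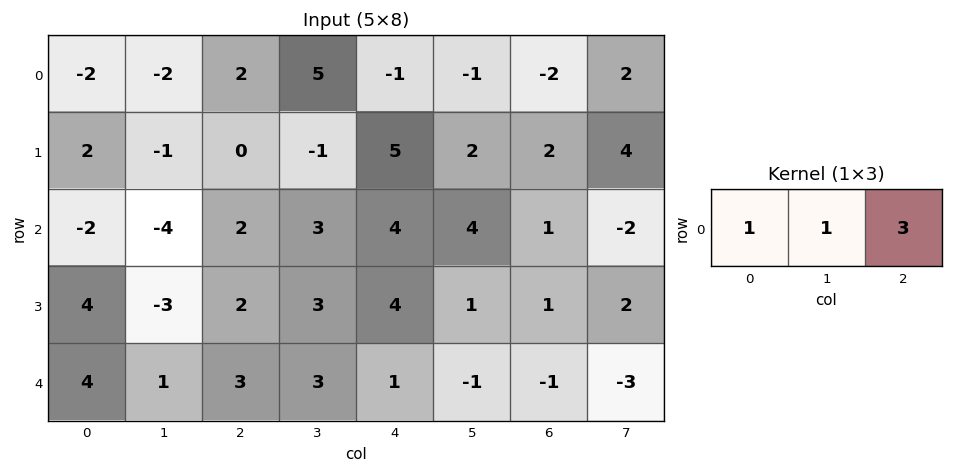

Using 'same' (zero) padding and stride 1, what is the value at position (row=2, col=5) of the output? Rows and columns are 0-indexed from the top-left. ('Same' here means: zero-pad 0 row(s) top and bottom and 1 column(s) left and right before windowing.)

11

The receptive field on the zero-padded input at this output position is [4 4 1]. Elementwise product with the kernel and sum: 4·1 + 4·1 + 1·3.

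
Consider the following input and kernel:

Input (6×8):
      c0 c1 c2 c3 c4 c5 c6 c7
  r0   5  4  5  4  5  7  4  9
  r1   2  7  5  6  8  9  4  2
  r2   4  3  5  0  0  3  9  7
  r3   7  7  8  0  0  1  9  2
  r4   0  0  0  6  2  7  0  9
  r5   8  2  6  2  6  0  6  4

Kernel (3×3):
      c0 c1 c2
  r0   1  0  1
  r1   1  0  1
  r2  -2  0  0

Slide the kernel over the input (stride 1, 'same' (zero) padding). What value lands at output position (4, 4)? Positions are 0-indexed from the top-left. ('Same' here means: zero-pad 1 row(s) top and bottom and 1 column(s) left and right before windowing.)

10

The receptive field on the zero-padded input at this output position is [0 0 1 / 6 2 7 / 2 6 0]. Elementwise product with the kernel and sum: 0·1 + 1·1 + 6·1 + 7·1 + 2·-2.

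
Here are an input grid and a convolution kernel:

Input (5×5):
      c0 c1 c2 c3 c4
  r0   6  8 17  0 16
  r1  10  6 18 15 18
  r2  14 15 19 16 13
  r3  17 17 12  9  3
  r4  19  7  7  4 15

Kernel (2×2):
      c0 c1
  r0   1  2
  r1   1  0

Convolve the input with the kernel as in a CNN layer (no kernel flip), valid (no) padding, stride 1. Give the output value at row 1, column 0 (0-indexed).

The receptive field on the input at this output position is [10 6 / 14 15]. Elementwise product with the kernel and sum: 10·1 + 6·2 + 14·1.

36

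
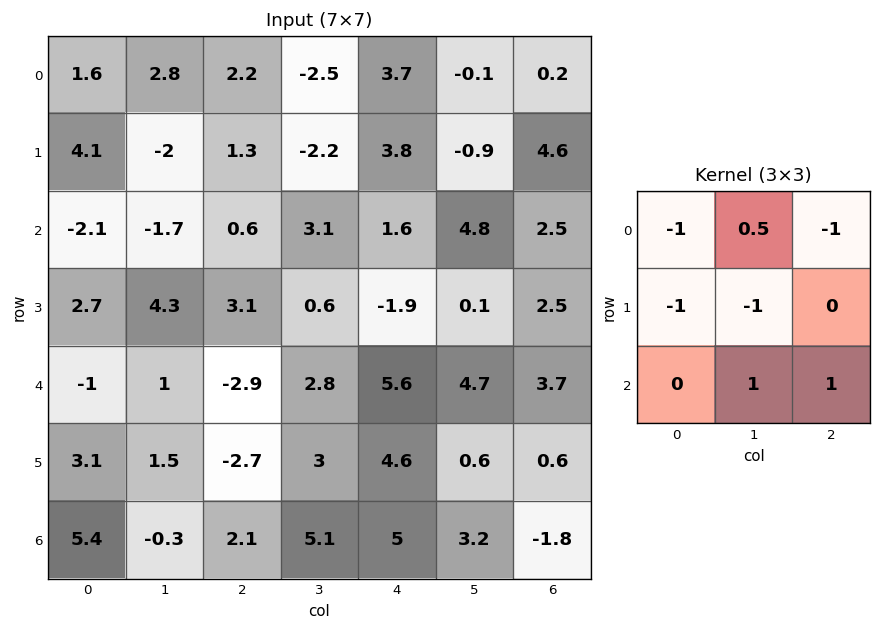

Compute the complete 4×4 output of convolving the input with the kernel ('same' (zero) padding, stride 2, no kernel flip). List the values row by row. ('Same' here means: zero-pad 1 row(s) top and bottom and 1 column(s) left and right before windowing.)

Output[0,0]: The receptive field on the zero-padded input at this output position is [0 0 0 / 0 1.6 2.8 / 0 4.1 -2]. Elementwise product with the kernel and sum: 0·-1 + 0·0.5 + 0·-1 + 0·-1 + 1.6·-1 + 4.1·1 + -2·1.
Output[0,1]: The receptive field on the zero-padded input at this output position is [0 0 0 / 2.8 2.2 -2.5 / -2 1.3 -2.2]. Elementwise product with the kernel and sum: 0·-1 + 0·0.5 + 0·-1 + 2.8·-1 + 2.2·-1 + 1.3·1 + -2.2·1.

0.5 -5.9 1.7 4.5
13.15 9.65 -1.5 -1.6
2.65 -1.15 -4.85 -6.65
-5.35 -7.65 -11.4 -1.7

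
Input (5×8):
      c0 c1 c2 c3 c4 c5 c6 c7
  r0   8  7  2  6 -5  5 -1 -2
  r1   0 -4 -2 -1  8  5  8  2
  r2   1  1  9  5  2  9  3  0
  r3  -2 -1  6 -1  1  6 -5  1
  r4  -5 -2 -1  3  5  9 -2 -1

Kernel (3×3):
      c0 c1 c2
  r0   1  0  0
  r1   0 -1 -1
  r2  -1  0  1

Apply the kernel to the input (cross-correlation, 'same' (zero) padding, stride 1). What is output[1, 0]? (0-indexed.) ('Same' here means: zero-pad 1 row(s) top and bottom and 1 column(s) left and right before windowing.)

5

The receptive field on the zero-padded input at this output position is [0 8 7 / 0 0 -4 / 0 1 1]. Elementwise product with the kernel and sum: 0·1 + 0·-1 + -4·-1 + 0·-1 + 1·1.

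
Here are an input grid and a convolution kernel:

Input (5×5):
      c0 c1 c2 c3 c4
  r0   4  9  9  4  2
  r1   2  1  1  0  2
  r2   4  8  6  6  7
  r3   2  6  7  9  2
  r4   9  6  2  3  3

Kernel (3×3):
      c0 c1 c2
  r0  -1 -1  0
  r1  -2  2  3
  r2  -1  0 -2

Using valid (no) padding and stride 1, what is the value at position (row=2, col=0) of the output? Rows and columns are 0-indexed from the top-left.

The receptive field on the input at this output position is [4 8 6 / 2 6 7 / 9 6 2]. Elementwise product with the kernel and sum: 4·-1 + 8·-1 + 2·-2 + 6·2 + 7·3 + 9·-1 + 2·-2.

4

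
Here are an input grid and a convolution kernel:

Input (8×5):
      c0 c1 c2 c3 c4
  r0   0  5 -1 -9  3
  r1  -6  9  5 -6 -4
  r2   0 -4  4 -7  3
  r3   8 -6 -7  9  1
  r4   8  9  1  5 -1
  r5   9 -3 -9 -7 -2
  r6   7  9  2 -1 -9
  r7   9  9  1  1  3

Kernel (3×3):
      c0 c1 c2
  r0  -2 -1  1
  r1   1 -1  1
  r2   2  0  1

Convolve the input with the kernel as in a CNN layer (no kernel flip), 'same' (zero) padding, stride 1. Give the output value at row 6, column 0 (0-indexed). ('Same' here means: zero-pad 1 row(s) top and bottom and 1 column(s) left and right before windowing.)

The receptive field on the zero-padded input at this output position is [0 9 -3 / 0 7 9 / 0 9 9]. Elementwise product with the kernel and sum: 0·-2 + 9·-1 + -3·1 + 0·1 + 7·-1 + 9·1 + 0·2 + 9·1.

-1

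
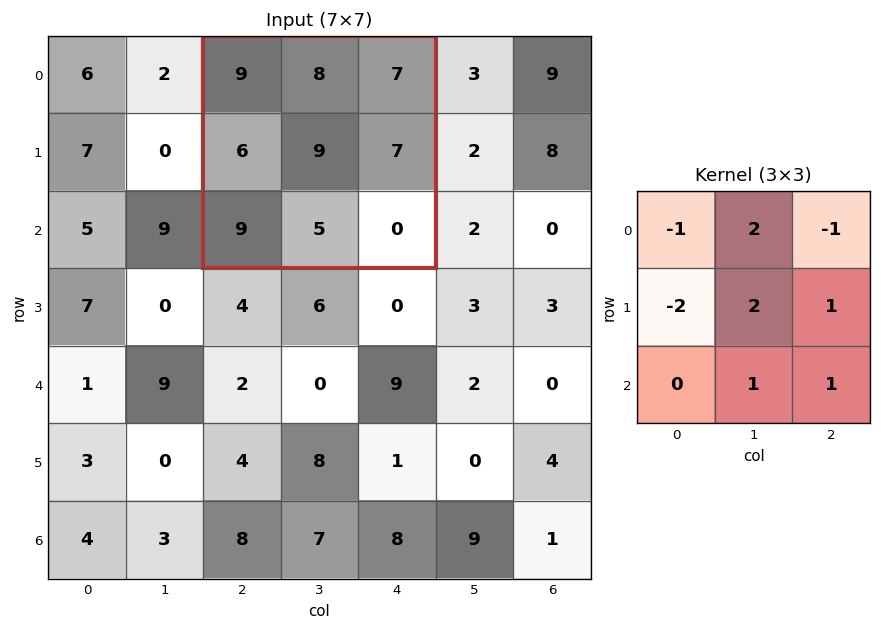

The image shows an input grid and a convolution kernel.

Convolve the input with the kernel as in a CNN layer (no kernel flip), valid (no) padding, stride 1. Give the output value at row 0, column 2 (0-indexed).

18

The receptive field on the input at this output position is [9 8 7 / 6 9 7 / 9 5 0]. Elementwise product with the kernel and sum: 9·-1 + 8·2 + 7·-1 + 6·-2 + 9·2 + 7·1 + 5·1 + 0·1.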